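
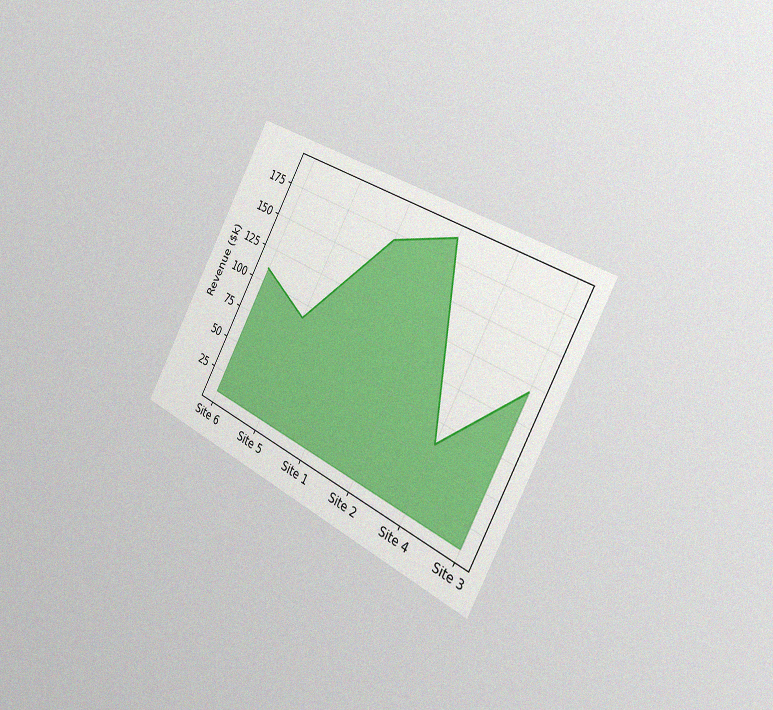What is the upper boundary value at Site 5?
$90k

The chart is tilted about 28° clockwise and viewed slightly from the right, with some photo noise. At Site 5 the upper boundary is at $90k.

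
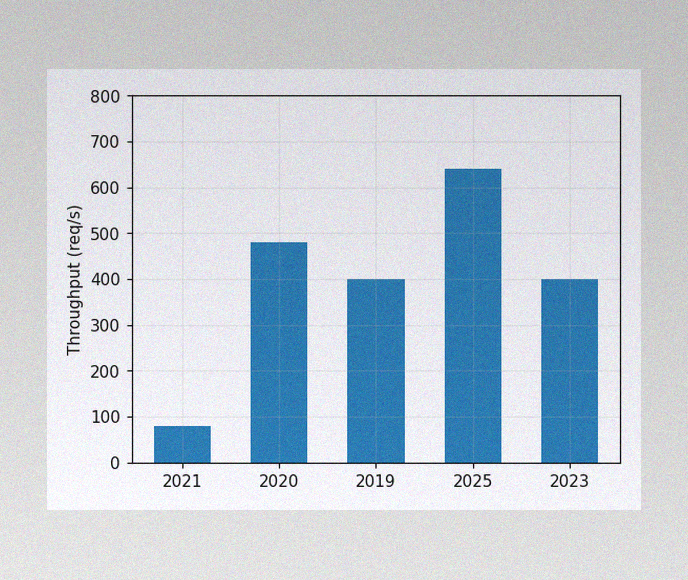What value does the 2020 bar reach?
The image has some photo noise and uneven lighting. Reading along the chart's y-axis, the 2020 bar reaches 480req/s.

480req/s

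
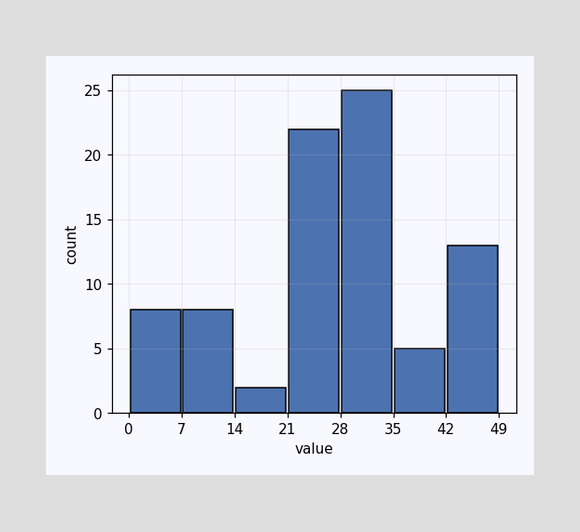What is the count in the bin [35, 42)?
5

The [35, 42) bin has height 5.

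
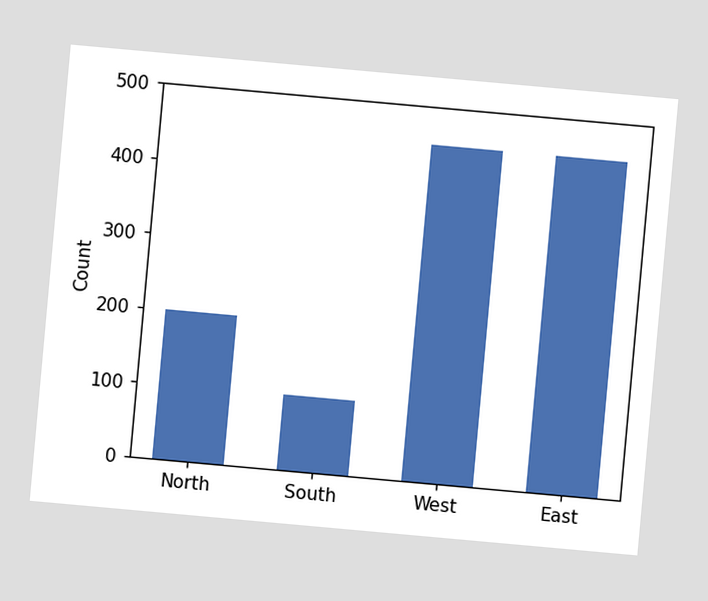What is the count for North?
The chart is tilted about 5° clockwise. Reading along the chart's y-axis, the North bar reaches 200.

200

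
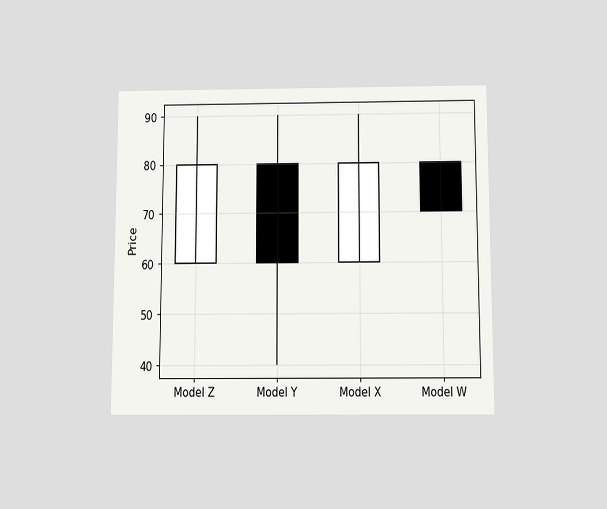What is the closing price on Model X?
80

The chart is viewed slightly from below. The Model X candle closes at 80.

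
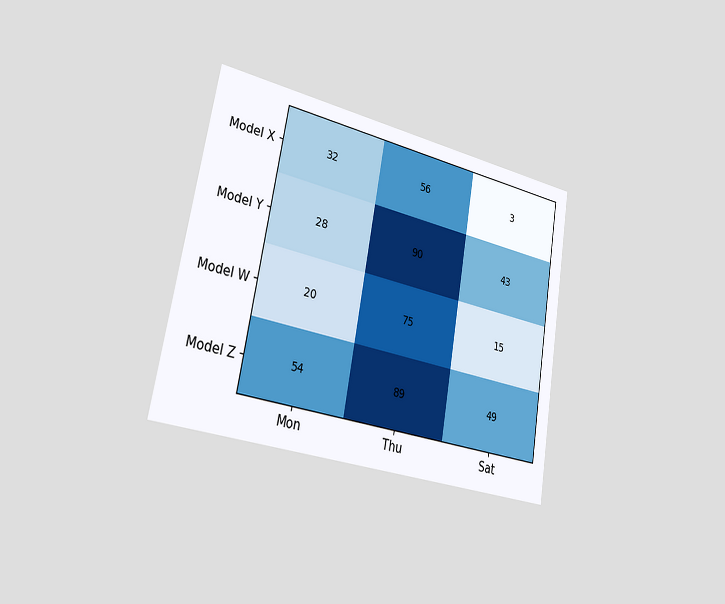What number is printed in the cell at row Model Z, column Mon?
The chart is tilted about 10° clockwise and viewed slightly from the left. The (Model Z, Mon) cell reads 54.

54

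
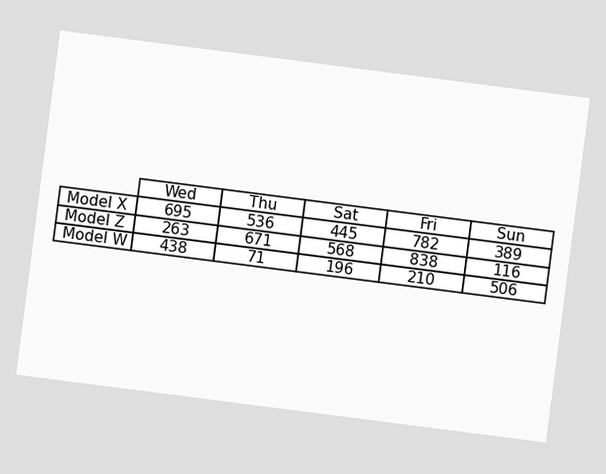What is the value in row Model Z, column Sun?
The chart is tilted about 7° clockwise. The (Model Z, Sun) cell reads 116.

116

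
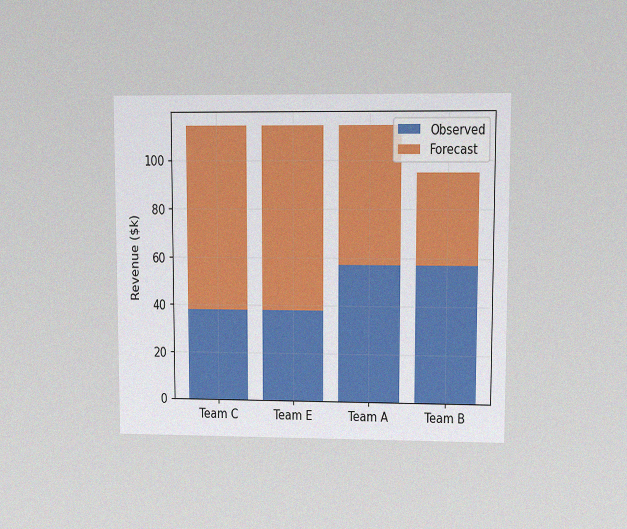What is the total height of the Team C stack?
$114k

The chart is viewed at a slight angle, with some photo noise. The Team C stack's top reaches $114k on the y-axis.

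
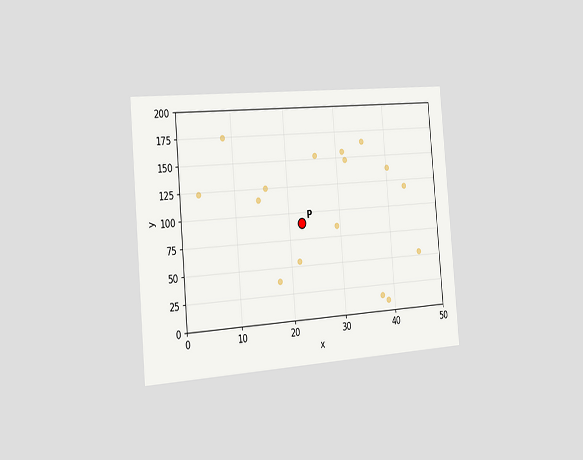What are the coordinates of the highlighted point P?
(22.5, 90)

The chart is tilted about 5° counter-clockwise and viewed slightly from the left. Following the gridlines from P to each axis, P sits at (22.5, 90).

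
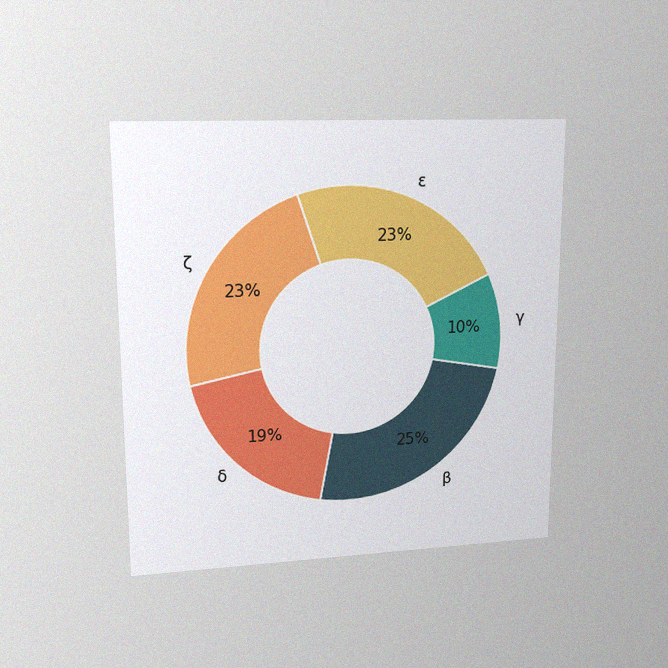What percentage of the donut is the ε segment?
The chart is viewed at a slight angle, with some photo noise. The ε segment takes up 23% of the ring.

23%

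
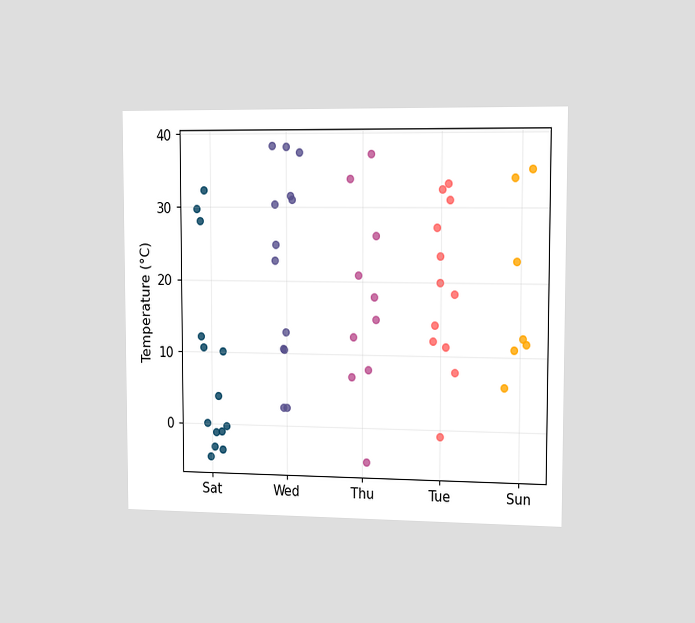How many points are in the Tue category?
12

The chart is viewed slightly from the right. Counting the markers in the Tue column gives 12.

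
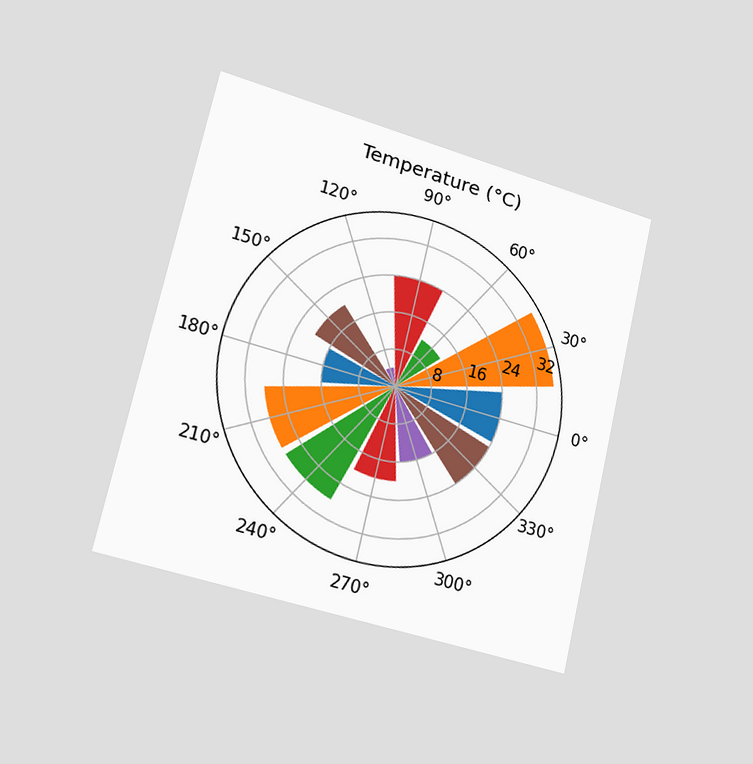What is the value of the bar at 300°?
The chart is tilted about 13° clockwise and viewed slightly from the left. The bar at 300° reaches 16°C on the radial axis.

16°C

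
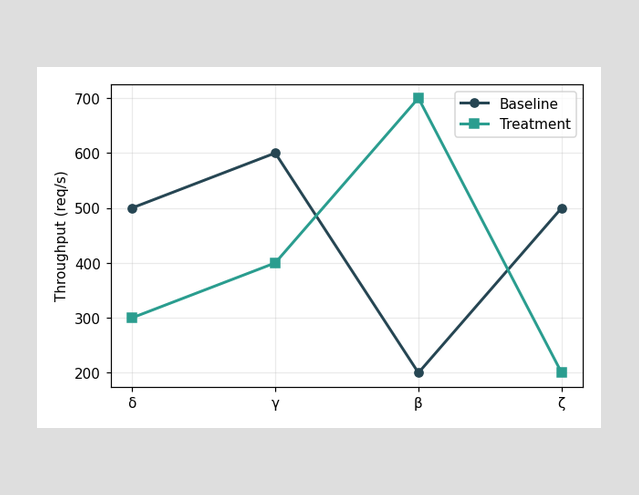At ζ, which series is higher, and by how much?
At ζ, Baseline sits above the other line by 300req/s.

Baseline, by 300req/s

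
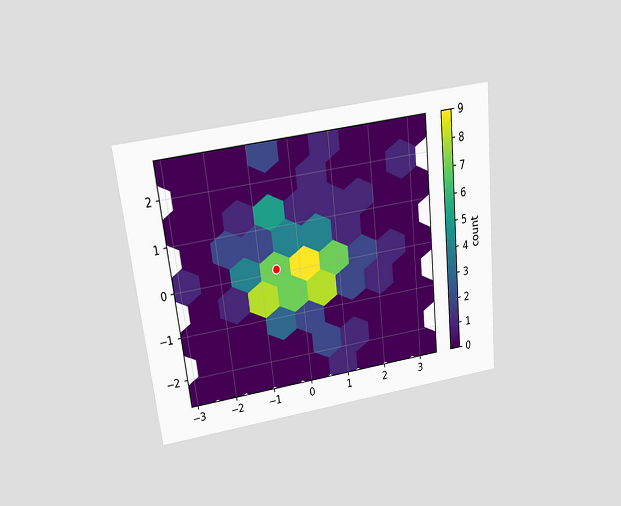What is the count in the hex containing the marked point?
7

The chart is tilted about 6° counter-clockwise and viewed slightly from above. The marked hex reads 7 on the colorbar.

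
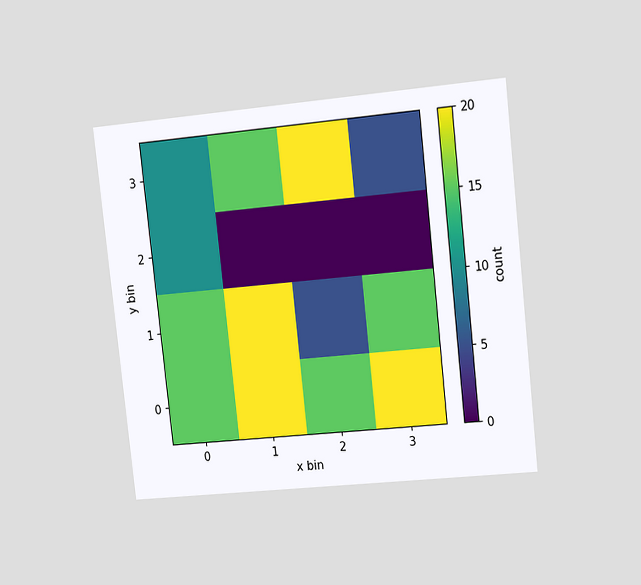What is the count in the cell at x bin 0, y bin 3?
10

The chart is tilted about 6° counter-clockwise and viewed at a slight angle. Matching the cell (0, 3) against the colorbar gives 10.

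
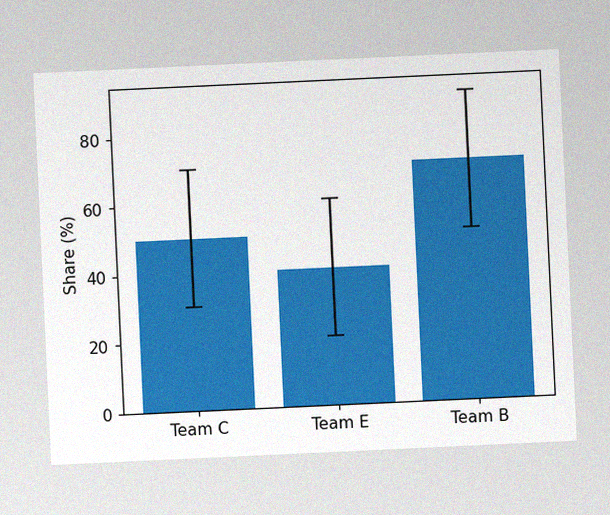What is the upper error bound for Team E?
The chart is tilted about 3° counter-clockwise, with some photo noise. The Team E bar's upper whisker reaches 60%.

60%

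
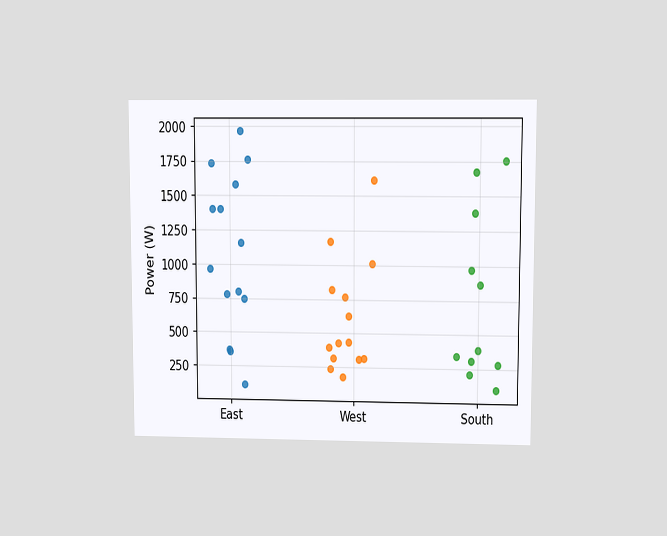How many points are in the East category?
14

The chart is viewed at a slight angle. Counting the markers in the East column gives 14.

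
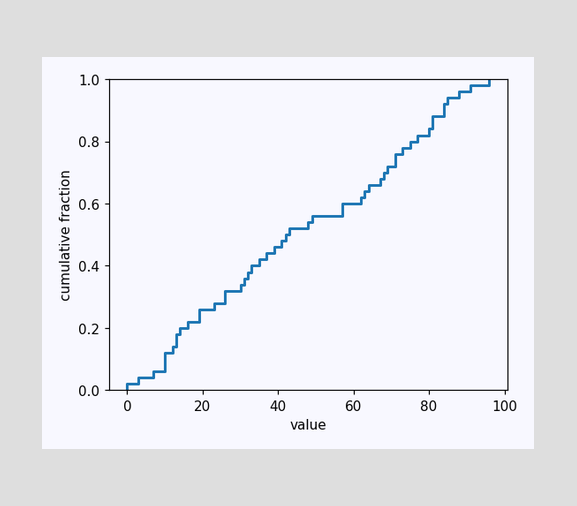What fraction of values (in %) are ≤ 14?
20%

At x=14 the ECDF step is at 20%.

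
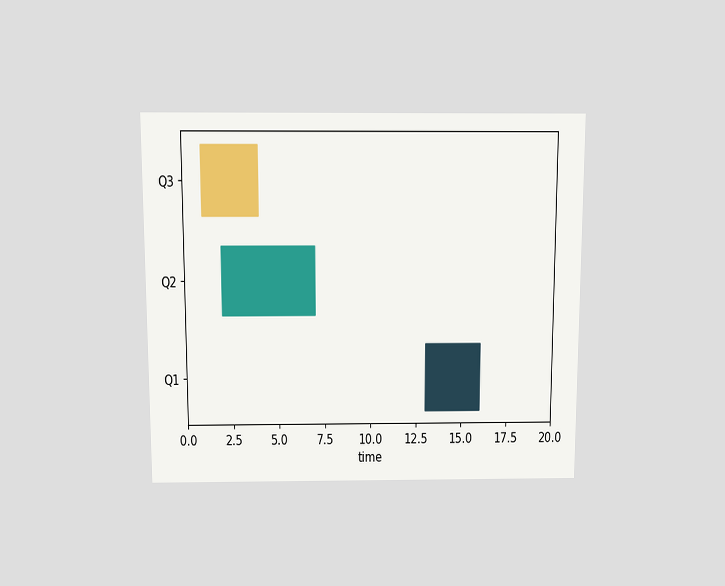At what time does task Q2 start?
2

The chart is viewed slightly from above. The Q2 bar begins at t=2.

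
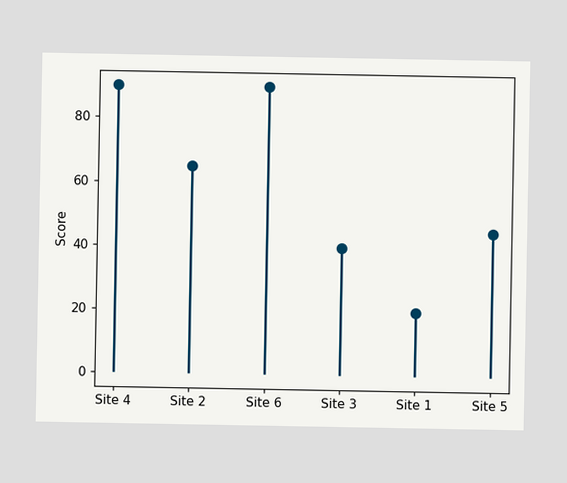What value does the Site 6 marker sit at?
The Site 6 marker sits at 90.

90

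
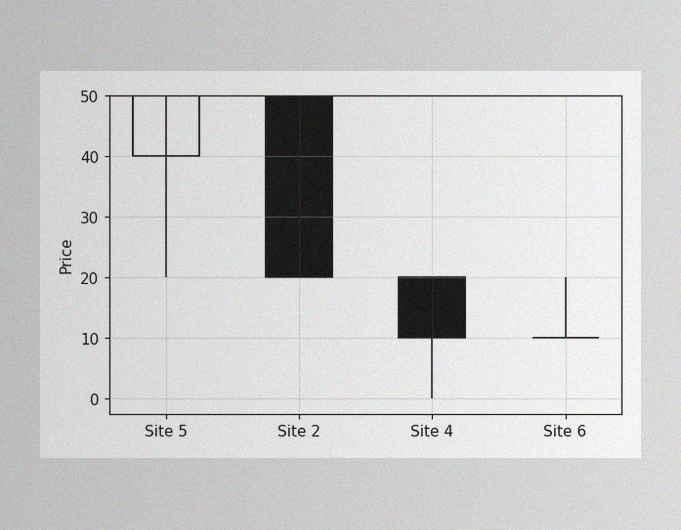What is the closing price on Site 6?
The image has some photo noise and uneven lighting. The Site 6 candle closes at 10.

10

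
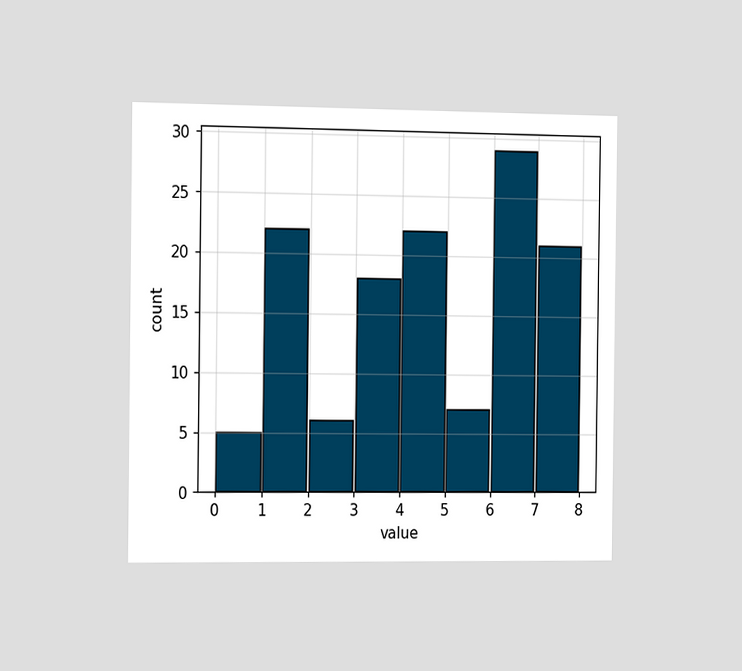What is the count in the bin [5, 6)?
7

The chart is viewed slightly from the left. The [5, 6) bin has height 7.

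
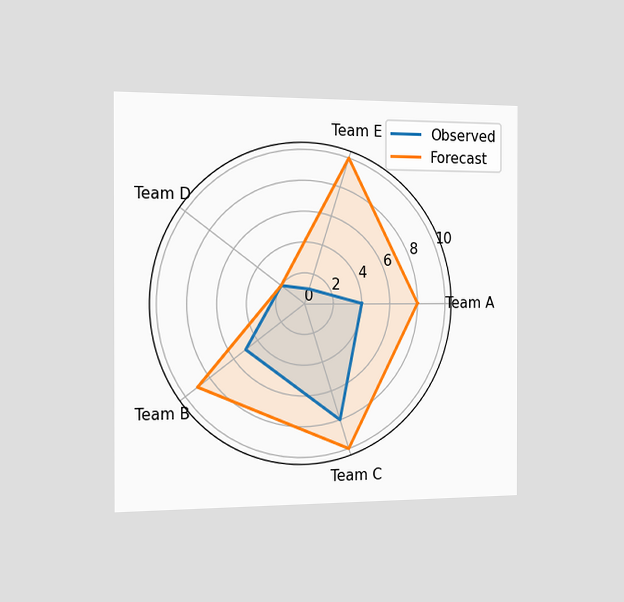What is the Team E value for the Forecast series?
The chart is viewed slightly from the left. On the Team E axis, Forecast reaches 10.

10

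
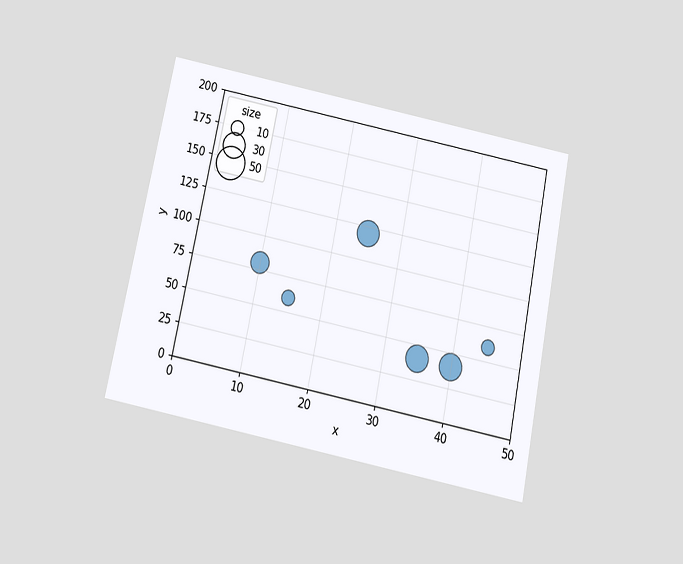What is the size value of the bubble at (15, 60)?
10

The chart is tilted about 11° clockwise and viewed slightly from below. Matching the bubble at (15, 60) against the size legend gives 10.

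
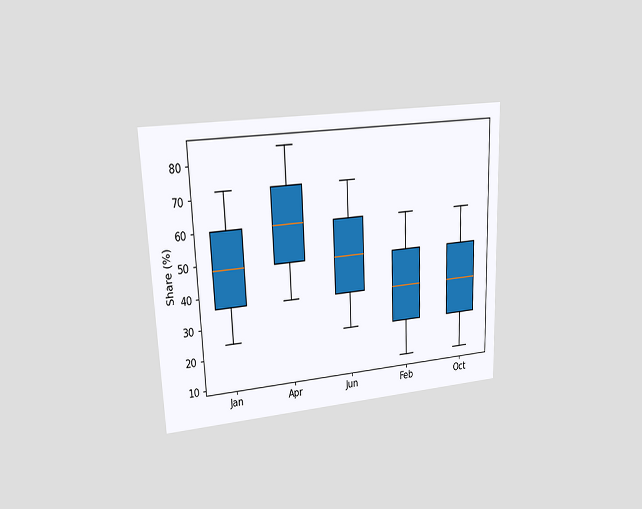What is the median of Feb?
The chart is tilted about 2° counter-clockwise and viewed at a slight angle. The median line in the Feb box sits at 36%.

36%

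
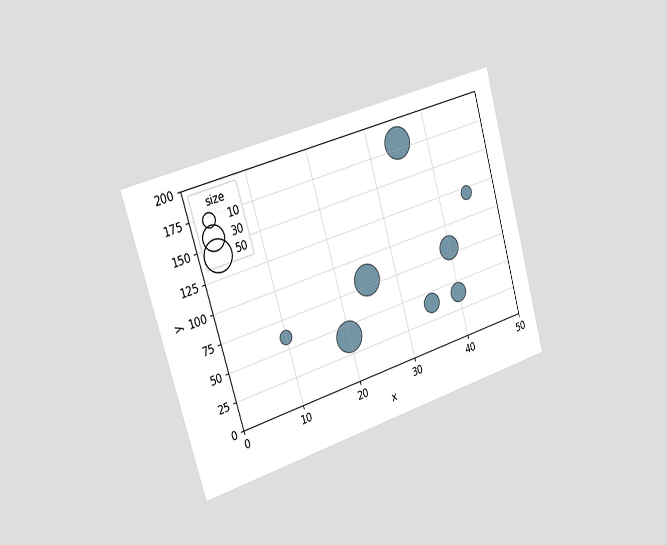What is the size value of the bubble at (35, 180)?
50

The chart is tilted about 16° counter-clockwise and viewed slightly from the left. Matching the bubble at (35, 180) against the size legend gives 50.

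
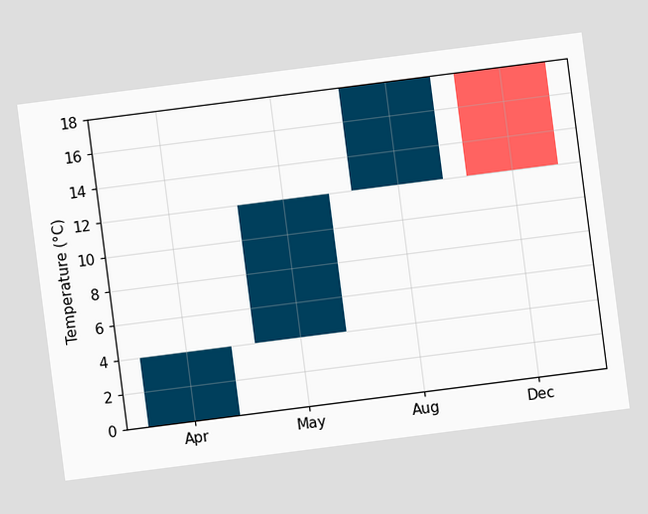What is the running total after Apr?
4°C

The chart is tilted about 7° counter-clockwise. After Apr the running total reaches 4°C.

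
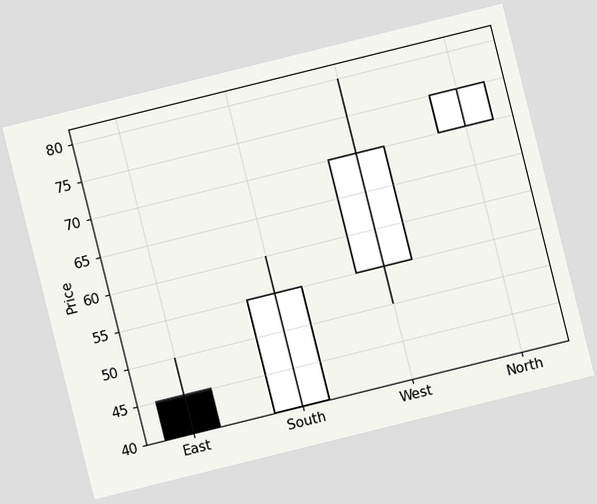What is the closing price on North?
The chart is tilted about 14° counter-clockwise. The North candle closes at 75.

75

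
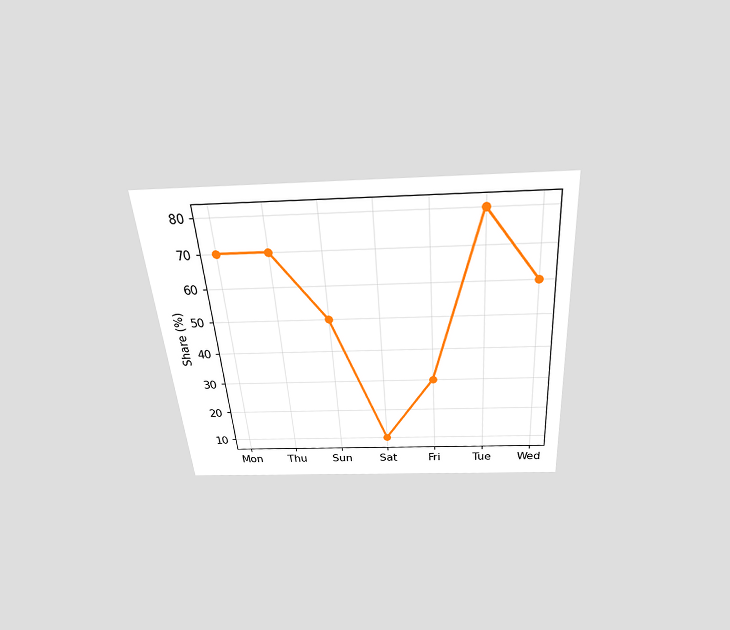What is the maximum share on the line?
The chart is tilted about 4° counter-clockwise and viewed slightly from above. The highest point is at Tue, and reading across to the y-axis gives 80%.

80%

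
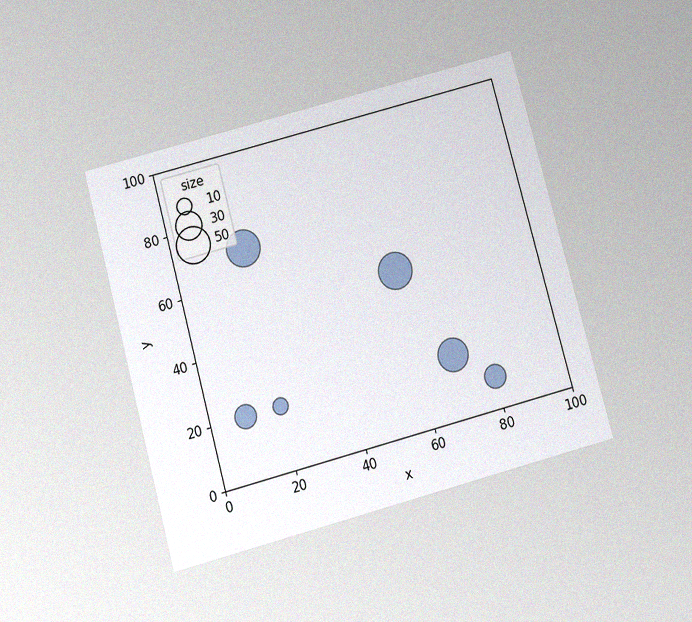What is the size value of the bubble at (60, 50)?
50

The chart is tilted about 15° counter-clockwise and viewed slightly from below, with some photo noise. Matching the bubble at (60, 50) against the size legend gives 50.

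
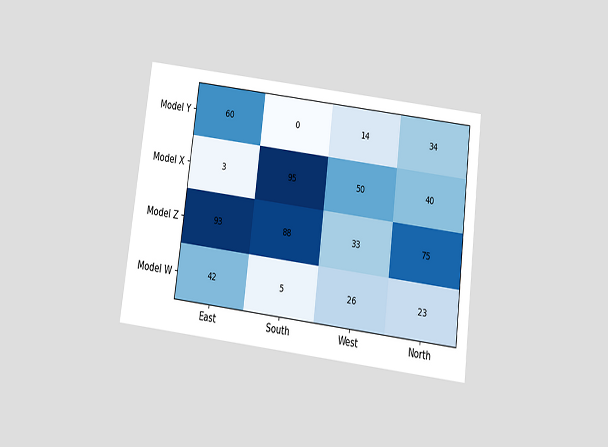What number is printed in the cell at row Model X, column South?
95

The chart is tilted about 7° clockwise and viewed slightly from below. The (Model X, South) cell reads 95.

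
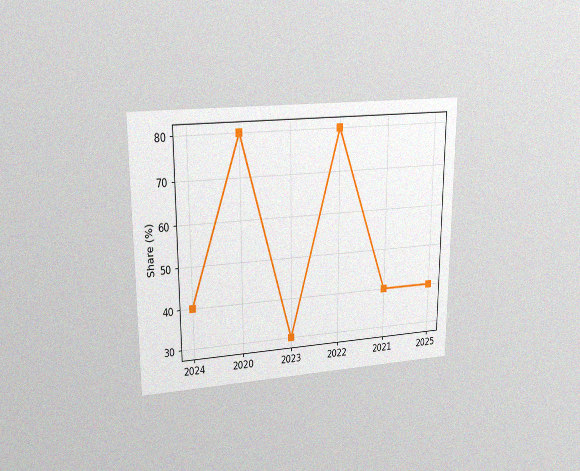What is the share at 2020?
80%

The chart is viewed at a slight angle, with some photo noise. At 2020, the line is at 80%.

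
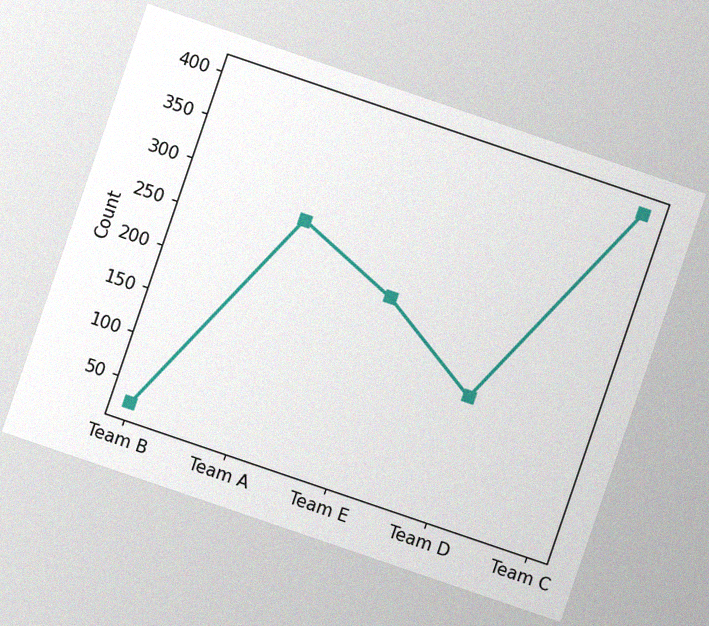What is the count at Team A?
275

The chart is tilted about 19° clockwise, with some photo noise. At Team A, the line is at 275.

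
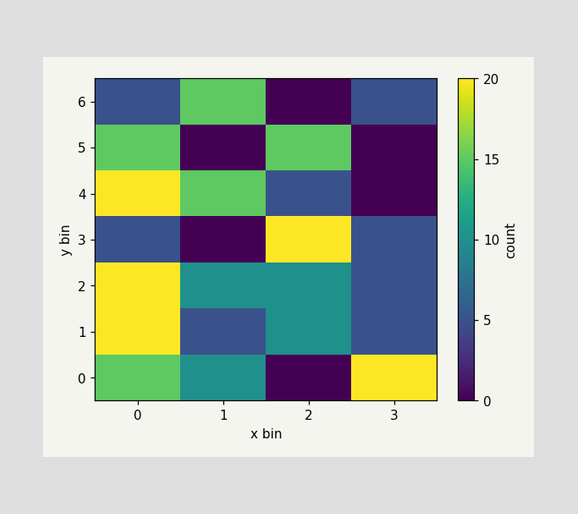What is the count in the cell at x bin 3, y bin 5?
0

Matching the cell (3, 5) against the colorbar gives 0.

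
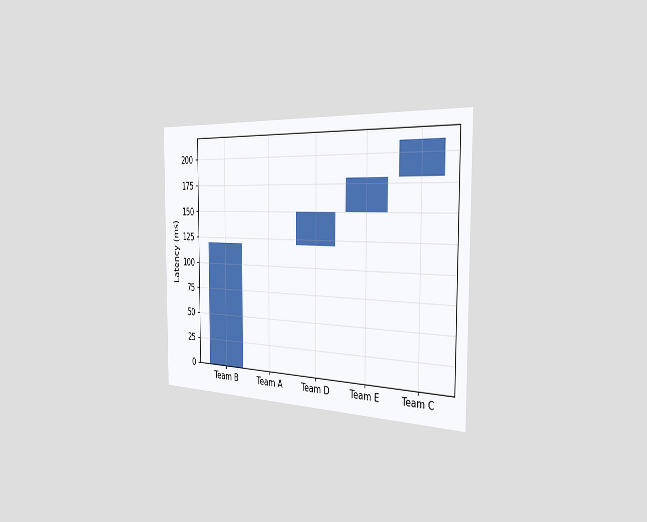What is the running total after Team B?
The chart is viewed slightly from the right. After Team B the running total reaches 120ms.

120ms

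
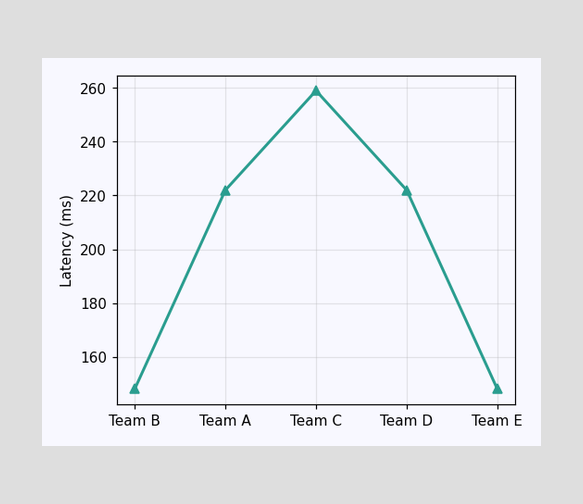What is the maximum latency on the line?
259ms

The highest point is at Team C, and reading across to the y-axis gives 259ms.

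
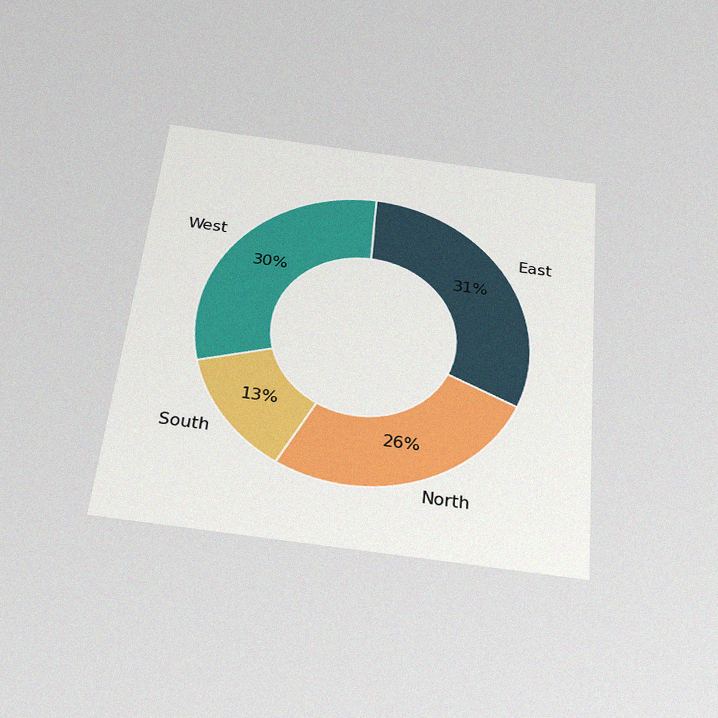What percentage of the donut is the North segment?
The chart is tilted about 5° clockwise and viewed slightly from below, with some photo noise. The North segment takes up 26% of the ring.

26%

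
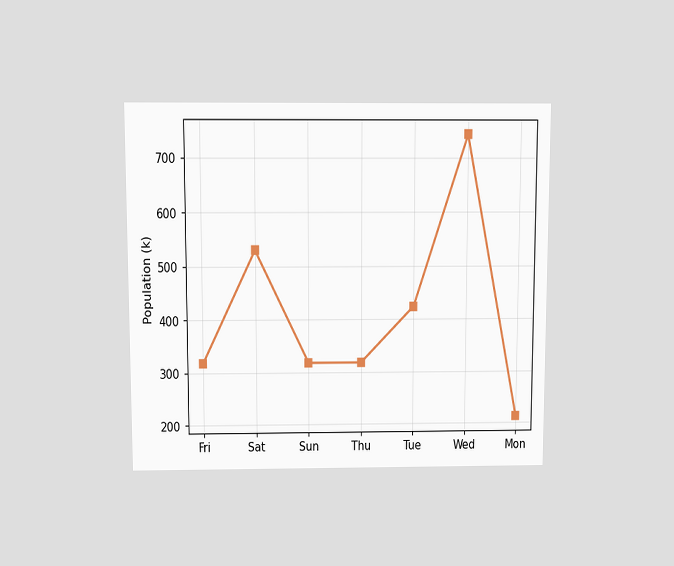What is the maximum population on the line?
742k

The chart is viewed slightly from above. The highest point is at Wed, and reading across to the y-axis gives 742k.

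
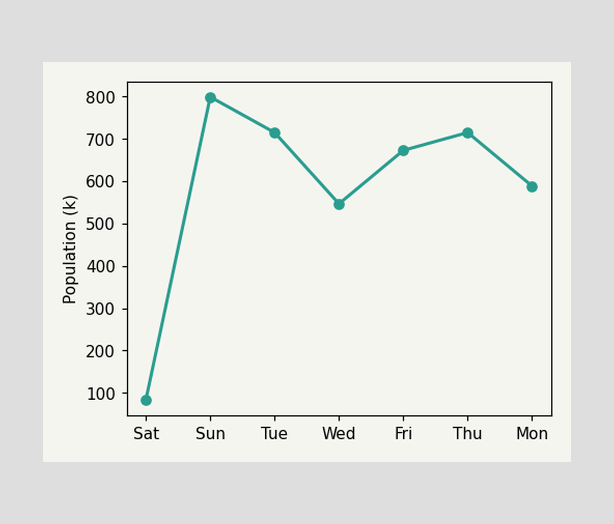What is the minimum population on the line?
The lowest point is at Sat, and reading across to the y-axis gives 84k.

84k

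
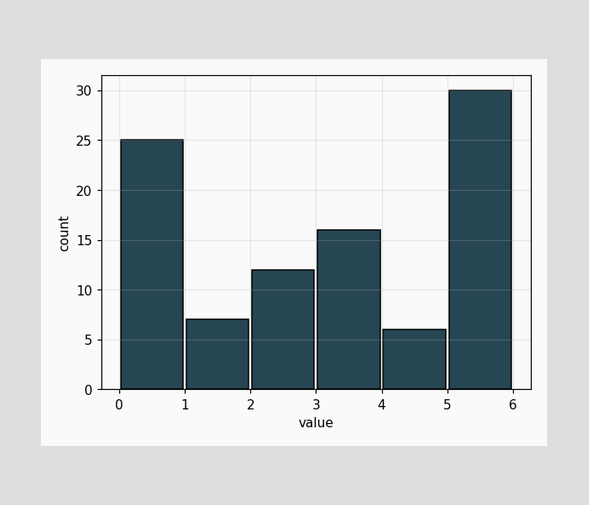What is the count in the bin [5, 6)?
30

The [5, 6) bin has height 30.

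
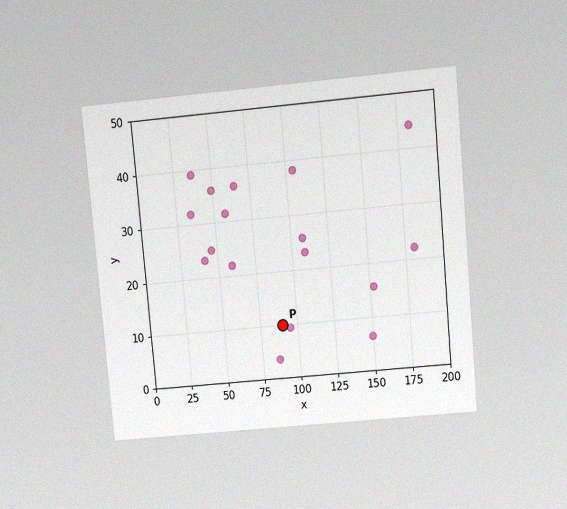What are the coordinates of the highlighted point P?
(90, 10)

The chart is tilted about 5° counter-clockwise and viewed at a slight angle, with some photo noise. Following the gridlines from P to each axis, P sits at (90, 10).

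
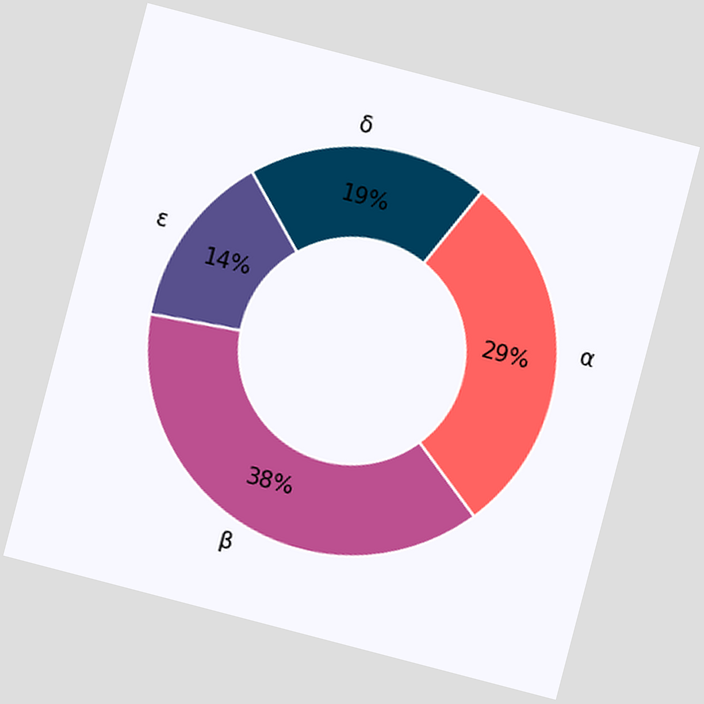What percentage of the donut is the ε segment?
The chart is tilted about 15° clockwise. The ε segment takes up 14% of the ring.

14%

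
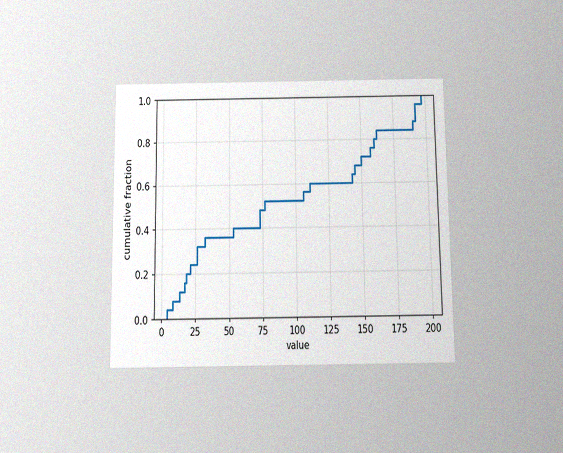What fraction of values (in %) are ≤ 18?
The chart is viewed slightly from below, with some photo noise. At x=18 the ECDF step is at 20%.

20%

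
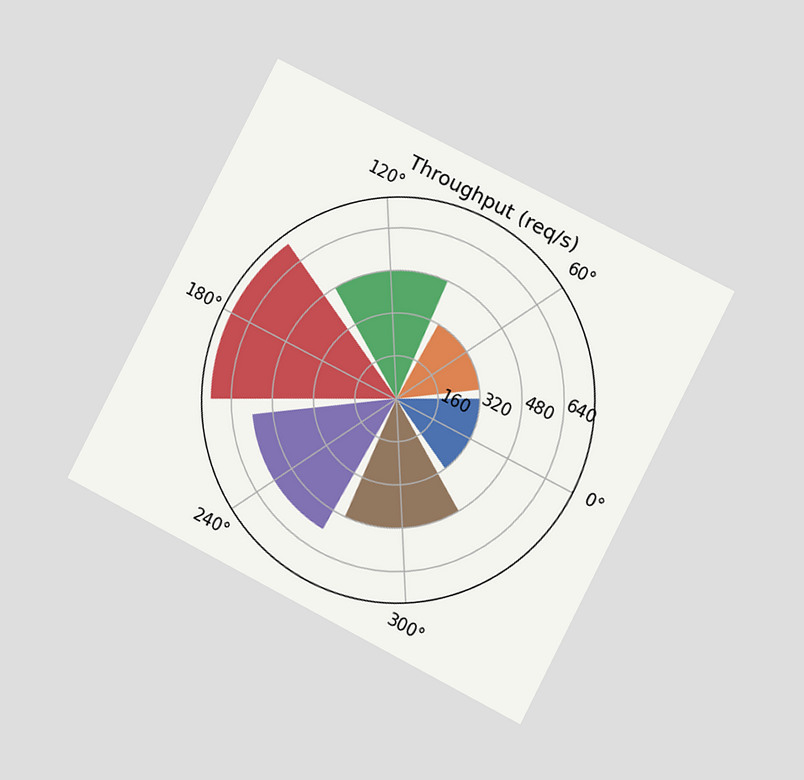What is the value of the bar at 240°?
The chart is tilted about 27° clockwise and viewed at a slight angle. The bar at 240° reaches 560req/s on the radial axis.

560req/s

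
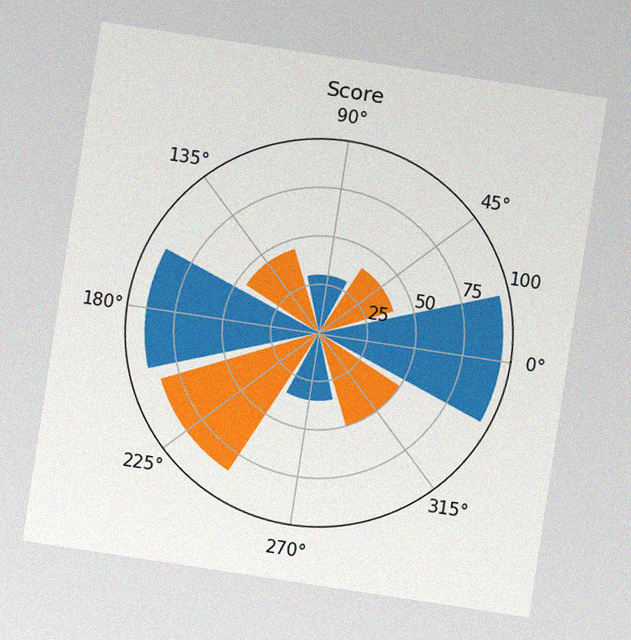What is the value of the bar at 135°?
45

The chart is tilted about 9° clockwise, with some photo noise. The bar at 135° reaches 45 on the radial axis.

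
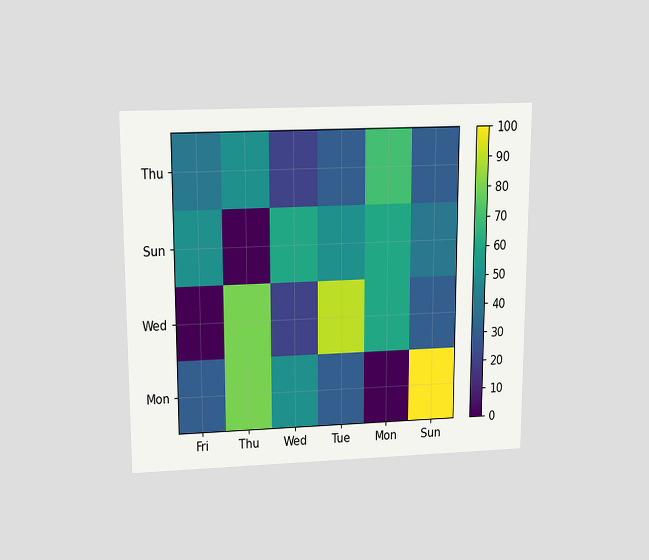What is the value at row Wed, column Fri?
0

The chart is viewed slightly from above. Matching cell (Wed, Fri) against the colorbar gives 0.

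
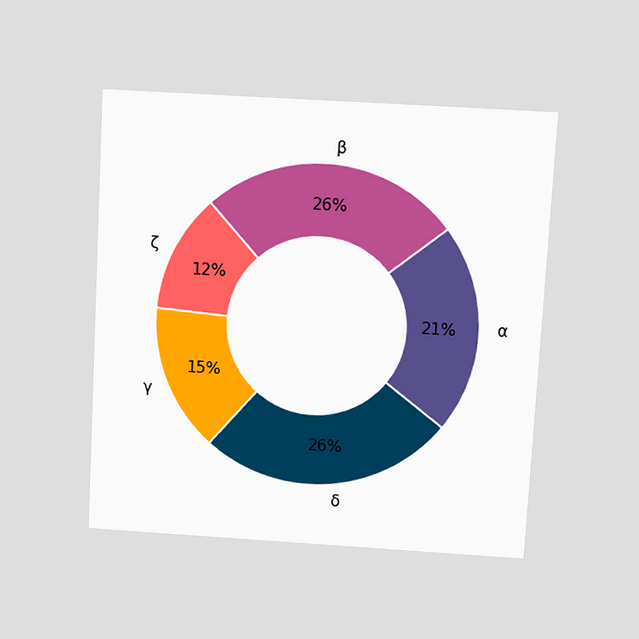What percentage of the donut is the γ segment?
The chart is tilted about 3° clockwise and viewed slightly from above. The γ segment takes up 15% of the ring.

15%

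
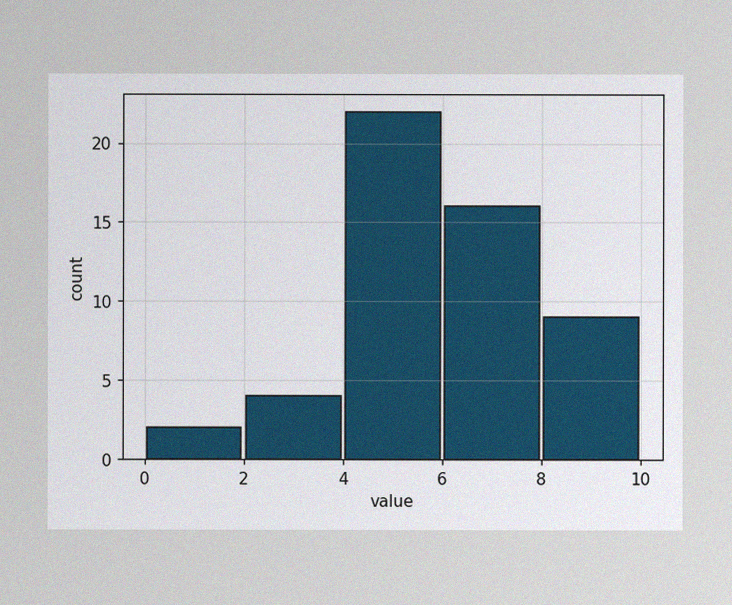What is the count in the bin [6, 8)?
16

The image has some photo noise and uneven lighting. The [6, 8) bin has height 16.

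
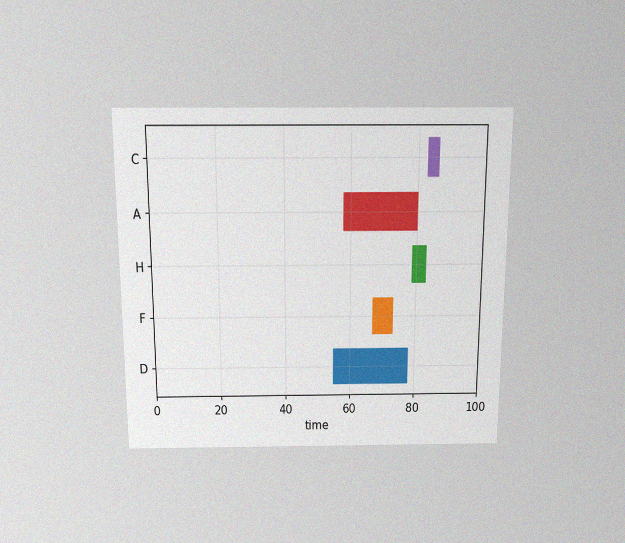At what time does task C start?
83

The chart is viewed slightly from above, with some photo noise. The C bar begins at t=83.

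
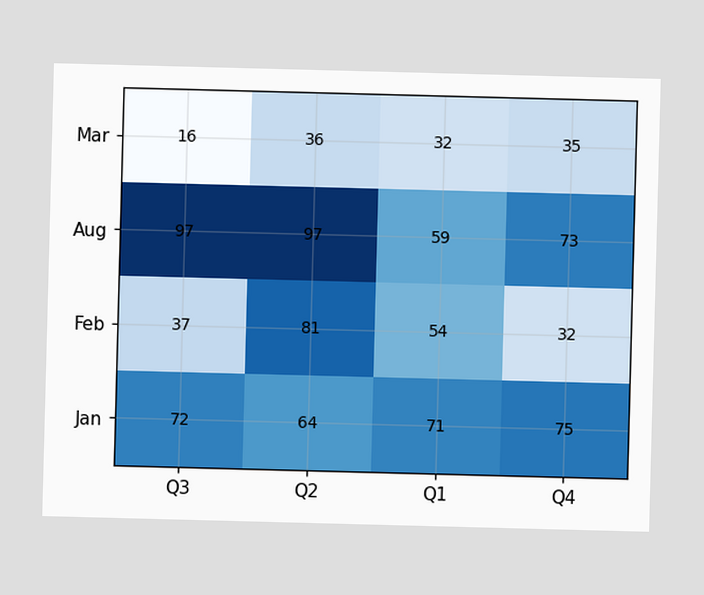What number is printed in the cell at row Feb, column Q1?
The (Feb, Q1) cell reads 54.

54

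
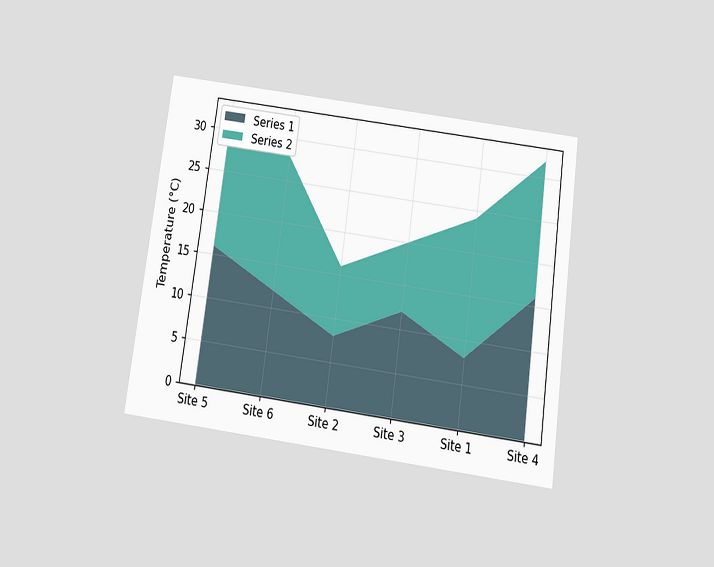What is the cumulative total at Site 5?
The chart is tilted about 8° clockwise and viewed slightly from below. The stacked total at Site 5 reaches 28°C.

28°C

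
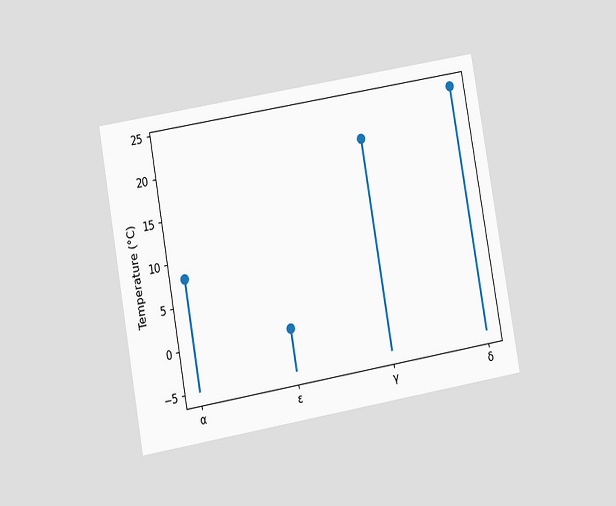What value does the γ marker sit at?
The chart is tilted about 10° counter-clockwise and viewed at a slight angle. The γ marker sits at 20°C.

20°C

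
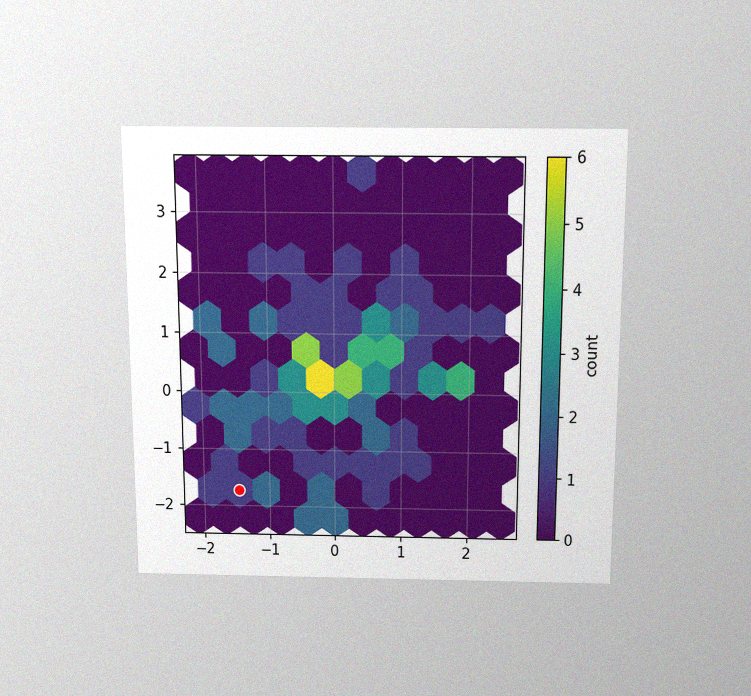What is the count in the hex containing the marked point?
1

The chart is viewed slightly from above, with some photo noise. The marked hex reads 1 on the colorbar.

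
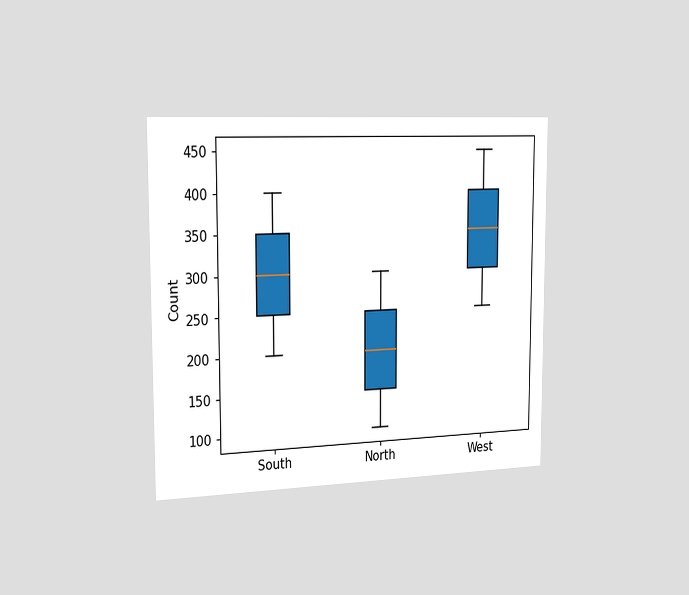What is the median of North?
The chart is viewed slightly from the left. The median line in the North box sits at 200.

200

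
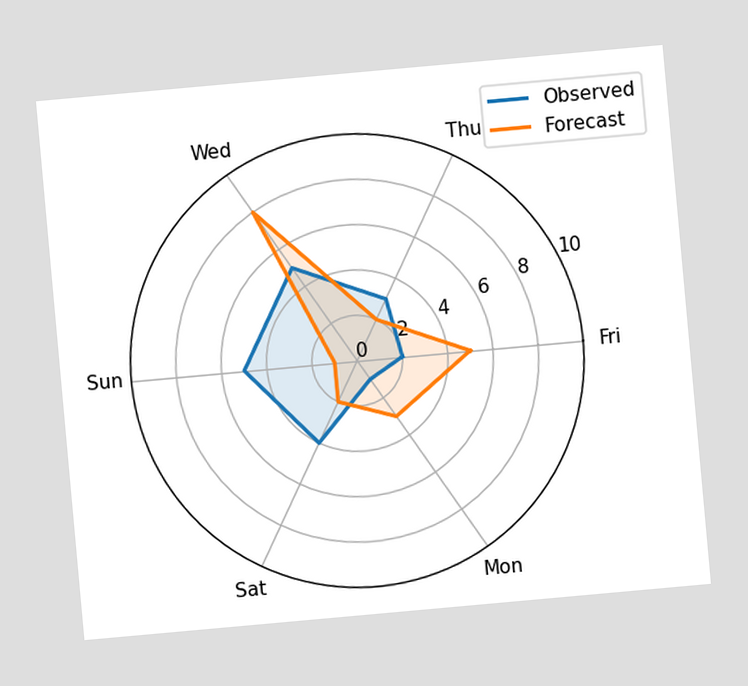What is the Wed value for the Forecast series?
8

The chart is tilted about 5° counter-clockwise. On the Wed axis, Forecast reaches 8.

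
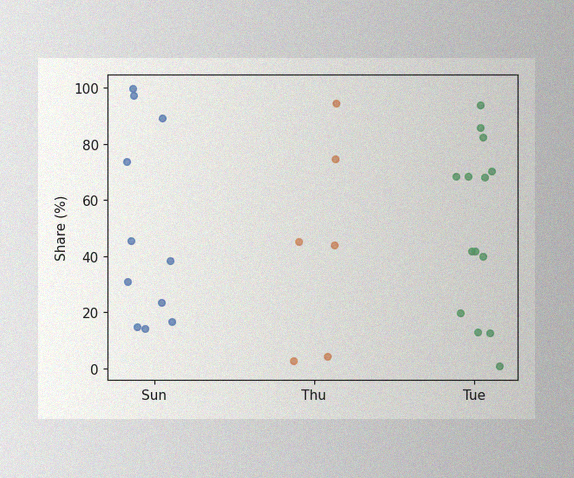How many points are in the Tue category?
14

The image has some photo noise and uneven lighting. Counting the markers in the Tue column gives 14.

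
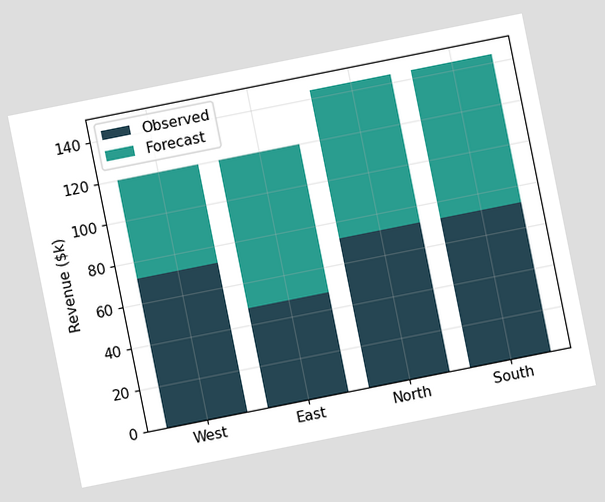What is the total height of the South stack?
The chart is tilted about 11° counter-clockwise. The South stack's top reaches $144k on the y-axis.

$144k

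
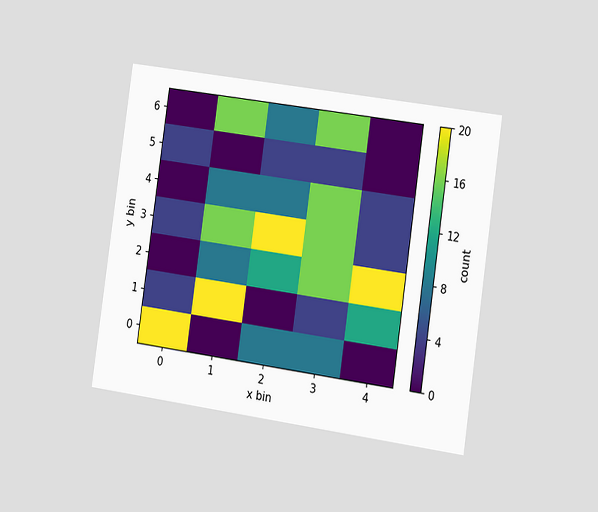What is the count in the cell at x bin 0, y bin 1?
The chart is tilted about 8° clockwise and viewed slightly from the right. Matching the cell (0, 1) against the colorbar gives 4.

4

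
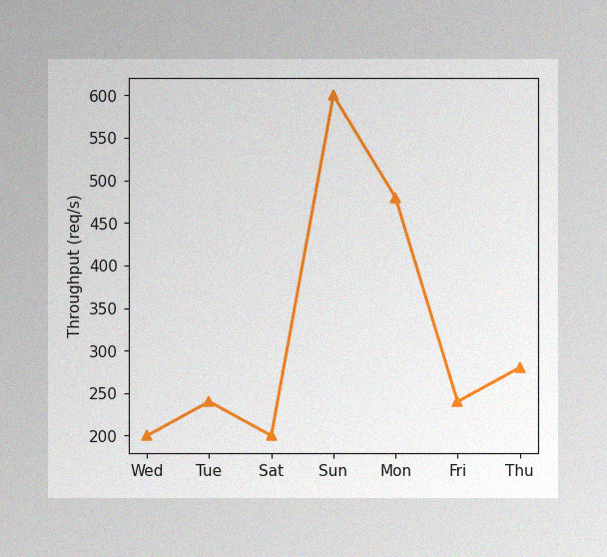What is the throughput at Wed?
The image has some photo noise and uneven lighting. At Wed, the line is at 200req/s.

200req/s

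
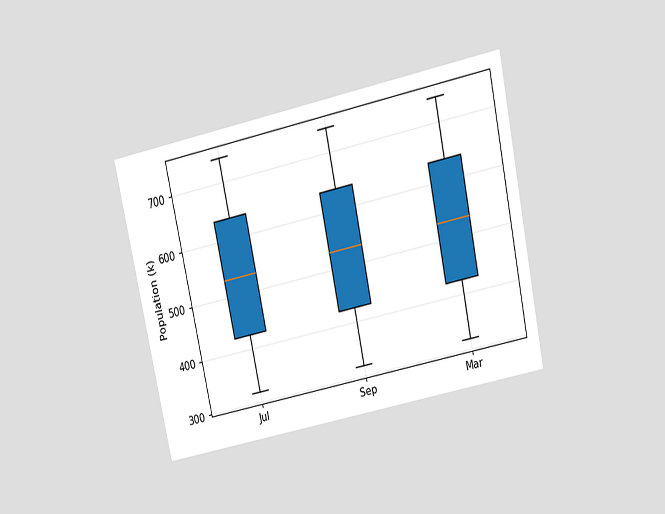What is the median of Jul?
The chart is tilted about 12° counter-clockwise and viewed at a slight angle. The median line in the Jul box sits at 530k.

530k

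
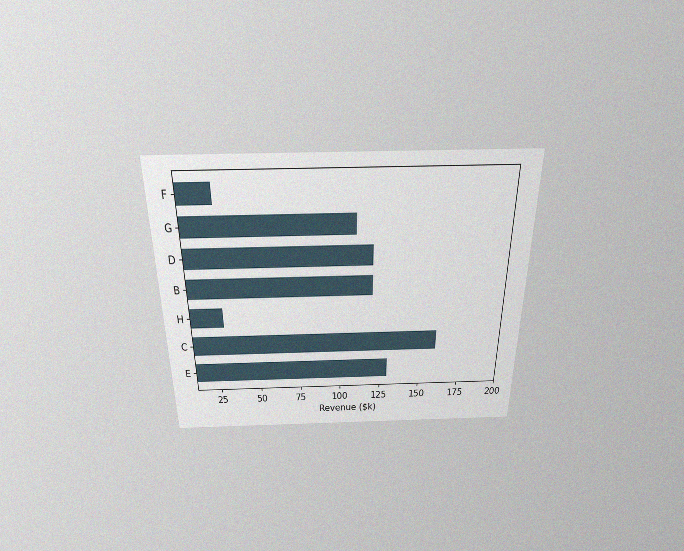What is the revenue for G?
$110k

The chart is viewed slightly from above, with some photo noise. Reading along the chart's x-axis, the G bar reaches $110k.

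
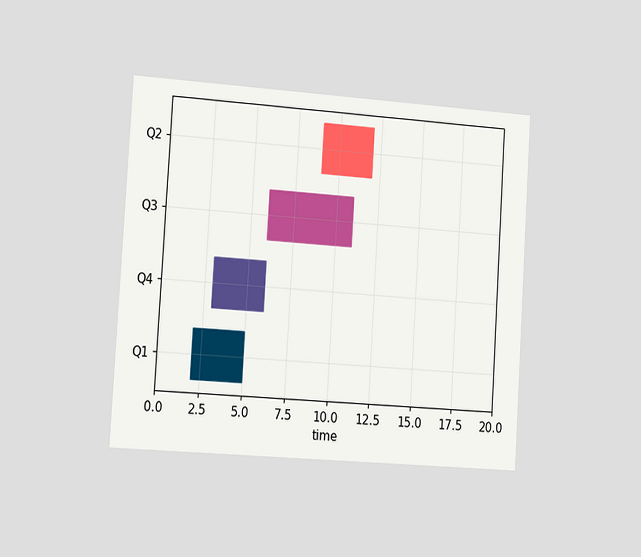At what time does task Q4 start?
3

The chart is tilted about 4° clockwise and viewed slightly from the left. The Q4 bar begins at t=3.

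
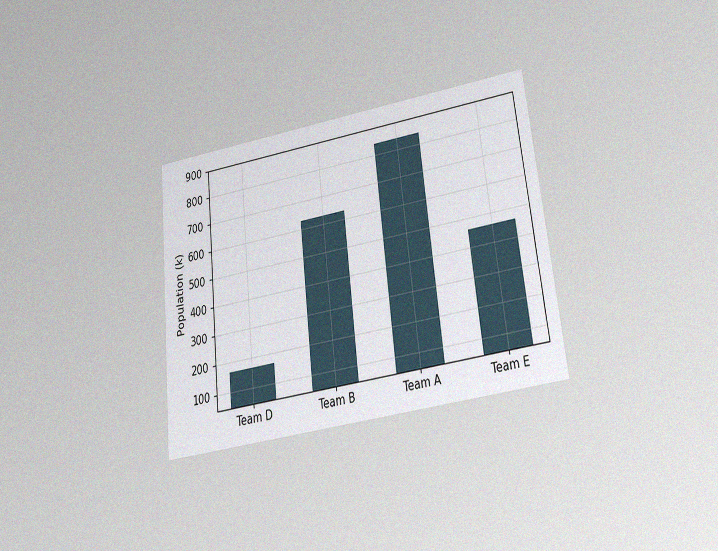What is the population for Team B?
The chart is tilted about 6° counter-clockwise and viewed slightly from below, with some photo noise. Reading along the chart's y-axis, the Team B bar reaches 630k.

630k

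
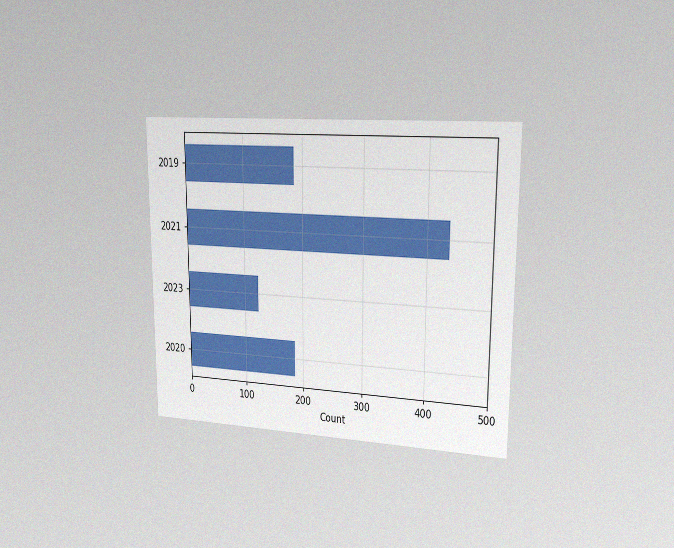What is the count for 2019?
The chart is viewed slightly from the right, with some photo noise. Reading along the chart's x-axis, the 2019 bar reaches 186.

186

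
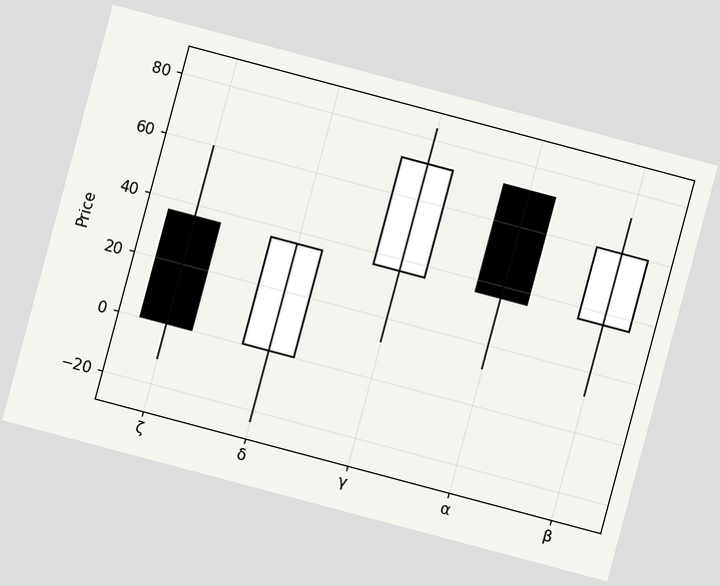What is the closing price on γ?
72

The chart is tilted about 15° clockwise. The γ candle closes at 72.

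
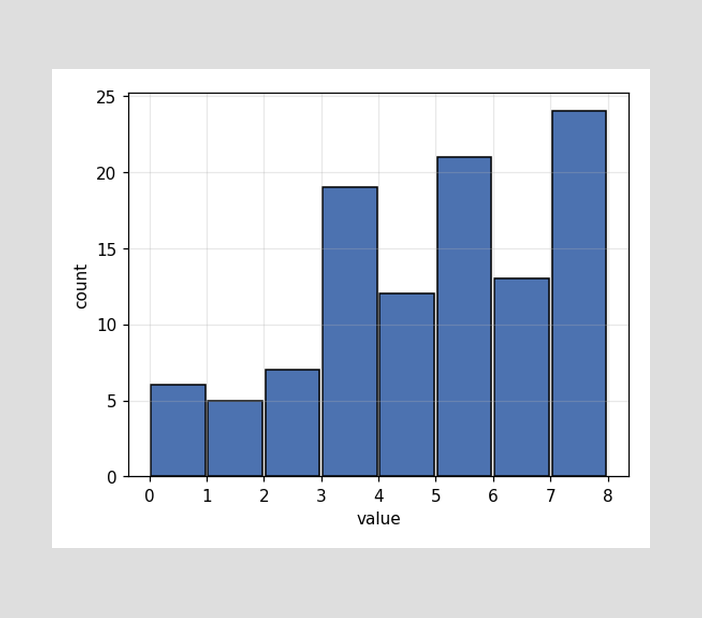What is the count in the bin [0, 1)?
6

The [0, 1) bin has height 6.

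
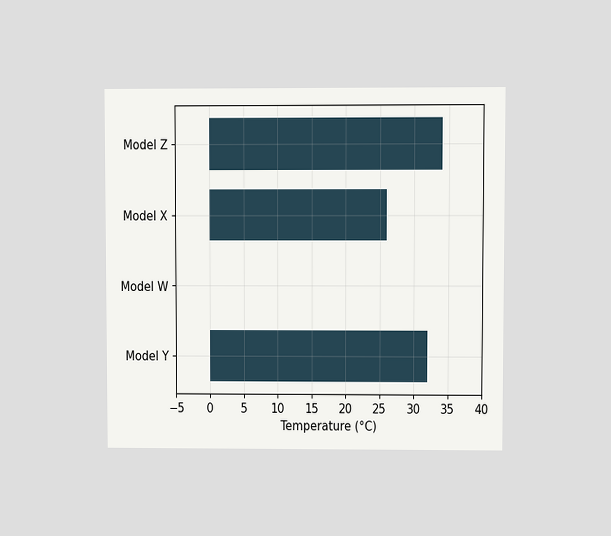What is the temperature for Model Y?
32°C

The chart is viewed at a slight angle. Reading along the chart's x-axis, the Model Y bar reaches 32°C.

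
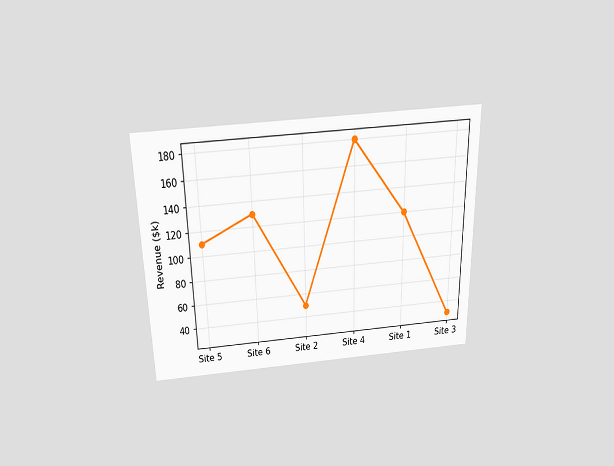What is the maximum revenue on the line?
$180k

The chart is viewed slightly from above. The highest point is at Site 4, and reading across to the y-axis gives $180k.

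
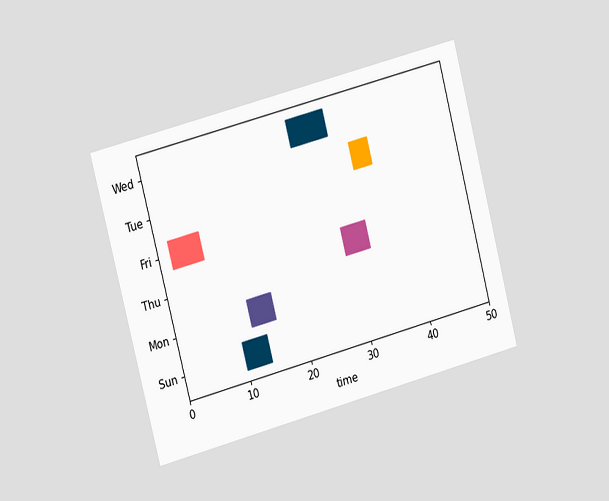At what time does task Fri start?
The chart is tilted about 15° counter-clockwise and viewed slightly from the left. The Fri bar begins at t=2.

2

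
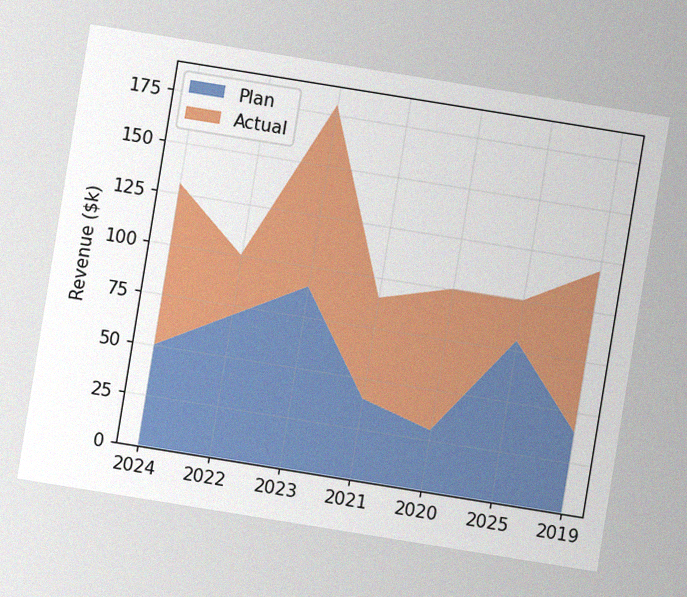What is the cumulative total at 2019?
$120k

The chart is tilted about 9° clockwise, with some photo noise. The stacked total at 2019 reaches $120k.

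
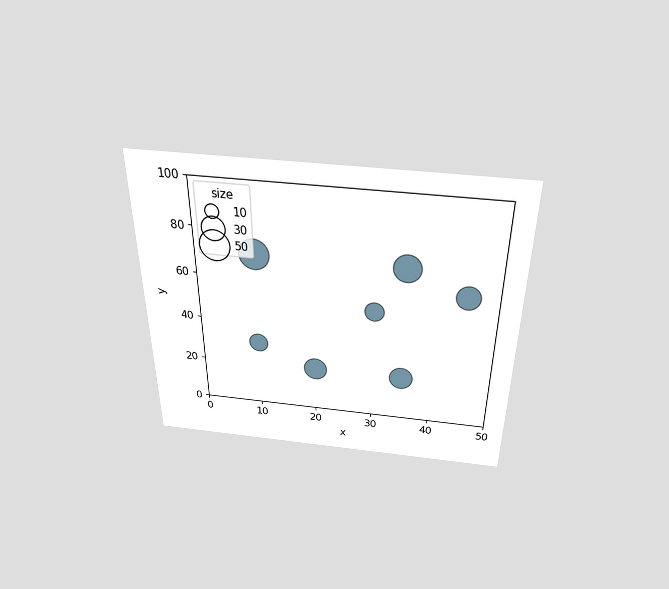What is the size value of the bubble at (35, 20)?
30

The chart is viewed slightly from above. Matching the bubble at (35, 20) against the size legend gives 30.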